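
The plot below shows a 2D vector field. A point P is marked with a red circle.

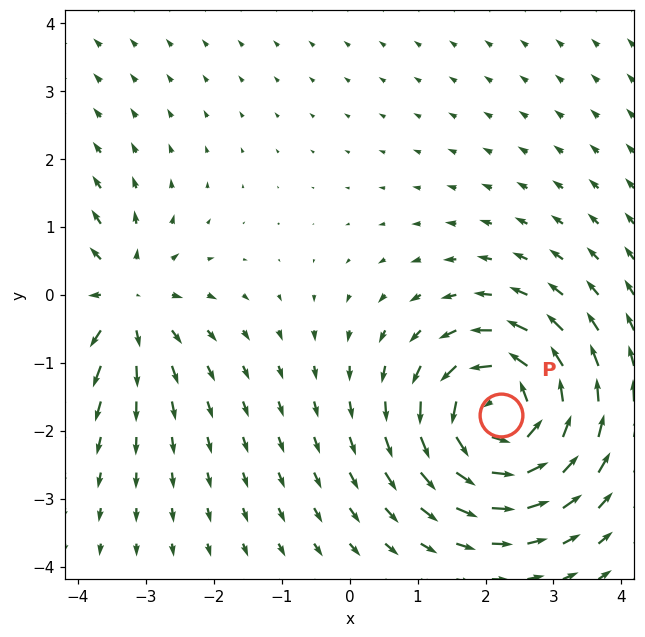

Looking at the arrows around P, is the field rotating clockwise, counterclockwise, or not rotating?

Near P at (2.2, -1.8) the arrows circulate counterclockwise. The curl (z-component) there is about +6; positive curl means counterclockwise rotation.

counterclockwise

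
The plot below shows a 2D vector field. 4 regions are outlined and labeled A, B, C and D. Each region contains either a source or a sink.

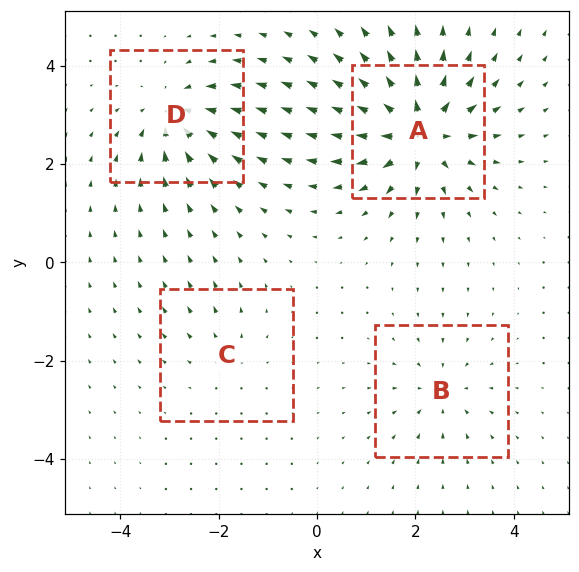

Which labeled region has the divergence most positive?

Divergence at each region's feature centre — A: about +9, B: about -4, C: about +3, D: about -6. Region A is most positive.

A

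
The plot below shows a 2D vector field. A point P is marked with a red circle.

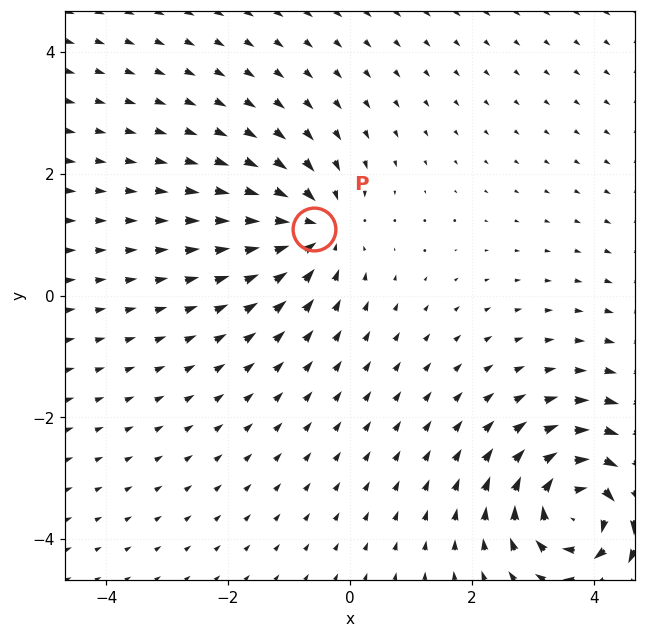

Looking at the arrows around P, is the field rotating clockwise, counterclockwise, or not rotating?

not rotating

Near P at (-0.6, 1.1) the arrows show no circulation. The curl there is ≈0.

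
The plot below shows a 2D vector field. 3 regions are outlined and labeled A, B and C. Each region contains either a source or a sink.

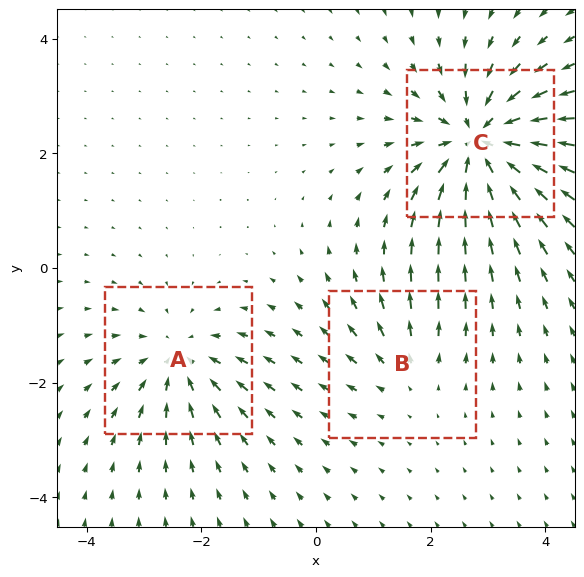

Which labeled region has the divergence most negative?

C

Divergence at each region's feature centre — A: about -3, B: about +2, C: about -5. Region C is most negative.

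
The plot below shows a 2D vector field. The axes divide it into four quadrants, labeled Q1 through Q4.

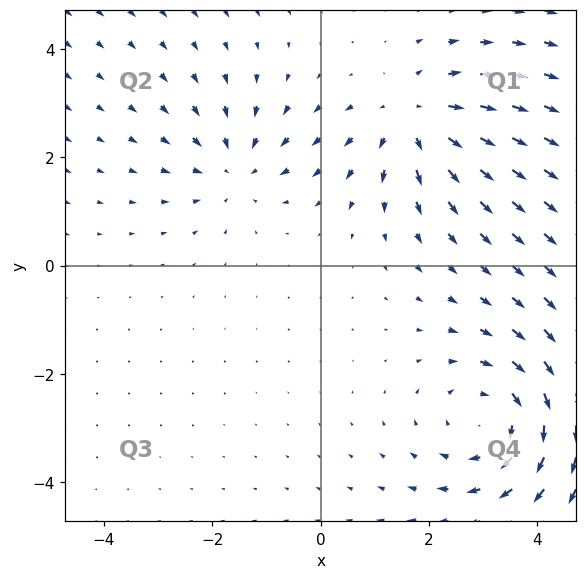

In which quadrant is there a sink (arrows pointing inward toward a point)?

The sink sits at approximately (-1.6, 1.8), which lies in quadrant Q2. The divergence there is about -3, negative as expected for a sink.

Q2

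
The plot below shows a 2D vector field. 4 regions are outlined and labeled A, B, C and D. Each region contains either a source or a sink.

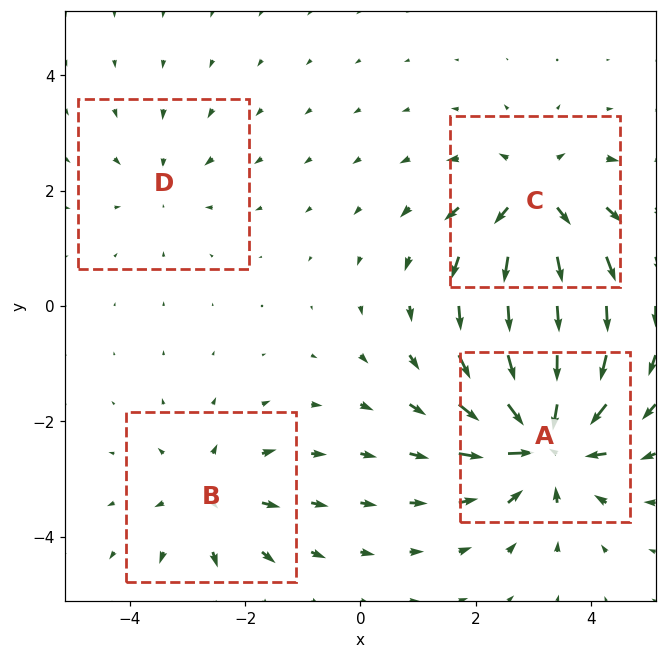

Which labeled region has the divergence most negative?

A

Divergence at each region's feature centre — A: about -7, B: about +4, C: about +5, D: about -2. Region A is most negative.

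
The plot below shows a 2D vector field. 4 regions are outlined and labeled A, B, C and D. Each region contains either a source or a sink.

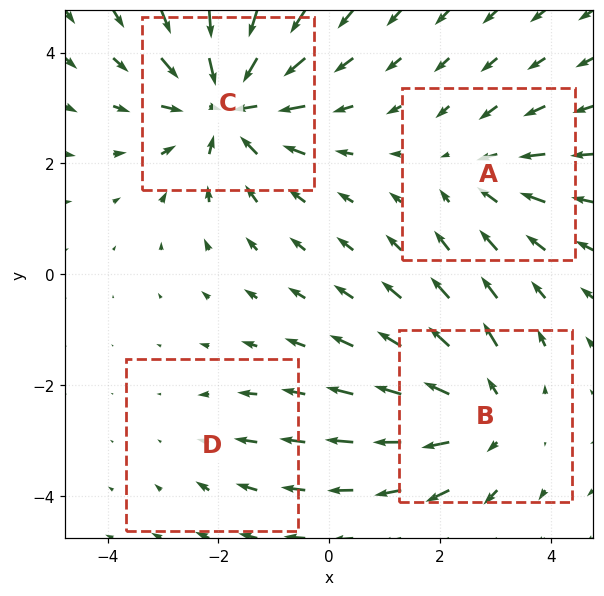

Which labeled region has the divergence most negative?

Divergence at each region's feature centre — A: about -3, B: about +4, C: about -6, D: about -2. Region C is most negative.

C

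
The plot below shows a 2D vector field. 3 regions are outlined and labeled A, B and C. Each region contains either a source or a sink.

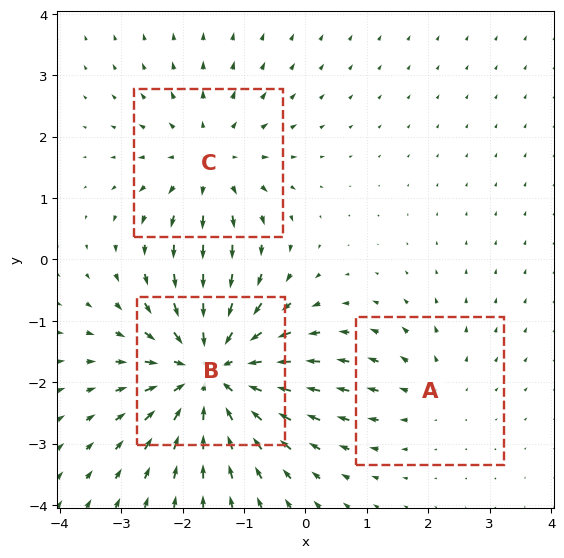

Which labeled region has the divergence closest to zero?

A

Divergence at each region's feature centre — A: about +2, B: about -5, C: about +3. Region A is closest to zero.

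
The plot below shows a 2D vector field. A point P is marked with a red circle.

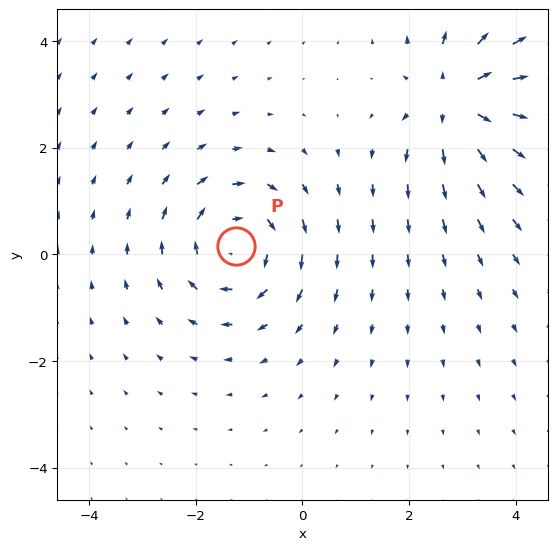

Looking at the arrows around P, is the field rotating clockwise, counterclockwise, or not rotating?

Near P at (-1.2, 0.2) the arrows circulate clockwise. The curl (z-component) there is about -4; negative curl means clockwise rotation.

clockwise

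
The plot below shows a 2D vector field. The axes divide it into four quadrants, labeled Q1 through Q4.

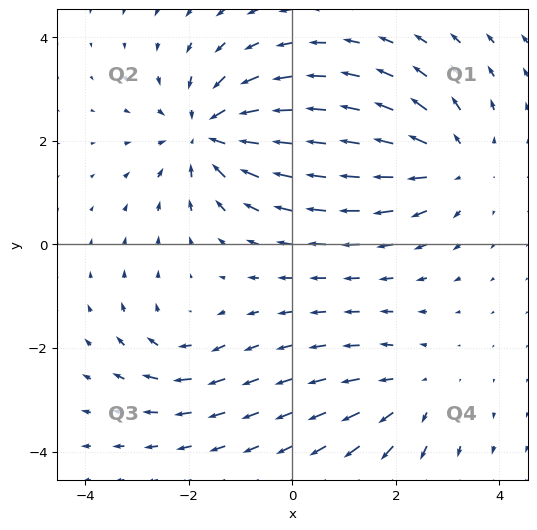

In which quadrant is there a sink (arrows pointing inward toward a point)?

The sink sits at approximately (-1.6, 2.1), which lies in quadrant Q2. The divergence there is about -5, negative as expected for a sink.

Q2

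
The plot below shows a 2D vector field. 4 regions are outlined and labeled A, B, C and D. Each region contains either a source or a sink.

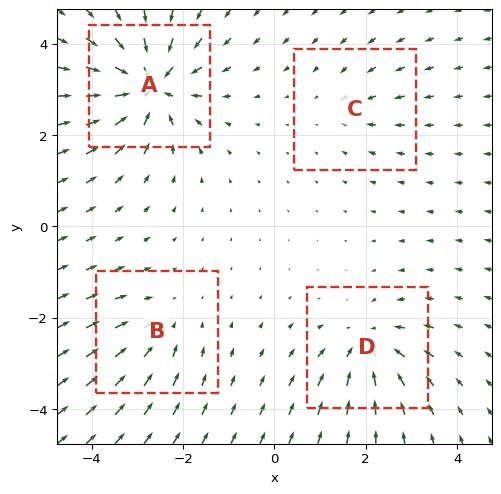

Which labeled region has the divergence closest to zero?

C

Divergence at each region's feature centre — A: about -8, B: about -3, C: about -2, D: about -5. Region C is closest to zero.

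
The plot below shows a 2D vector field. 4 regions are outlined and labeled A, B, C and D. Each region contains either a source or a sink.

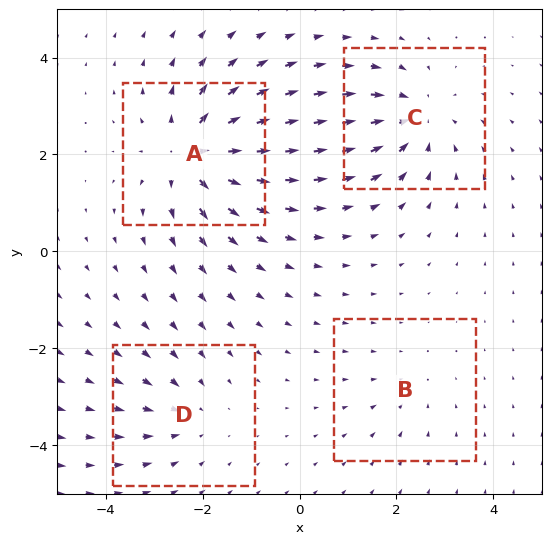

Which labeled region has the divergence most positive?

Divergence at each region's feature centre — A: about +6, B: about -2, C: about -5, D: about -3. Region A is most positive.

A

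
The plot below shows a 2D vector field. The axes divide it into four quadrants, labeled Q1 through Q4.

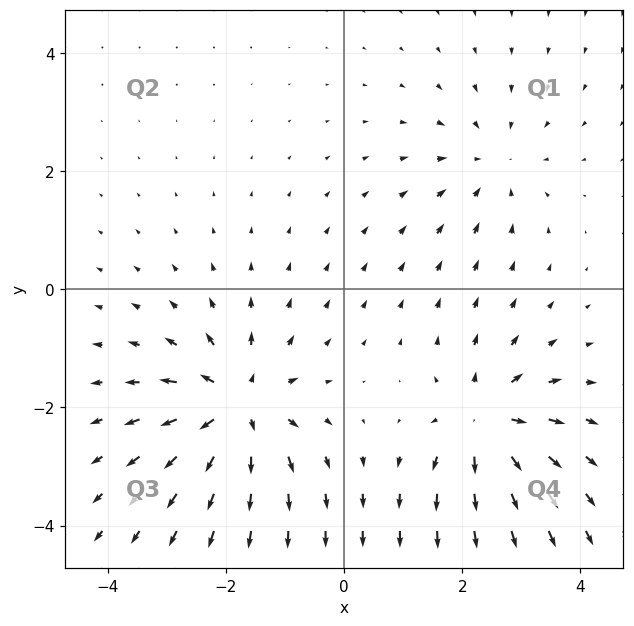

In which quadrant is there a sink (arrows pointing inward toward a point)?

The sink sits at approximately (2.5, 2.1), which lies in quadrant Q1. The divergence there is about -3, negative as expected for a sink.

Q1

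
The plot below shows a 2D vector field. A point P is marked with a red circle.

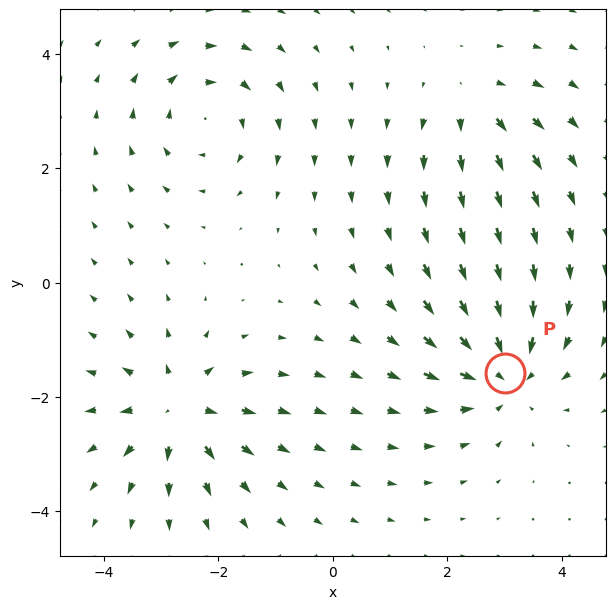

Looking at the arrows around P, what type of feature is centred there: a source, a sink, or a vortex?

At P (3.0, -1.6) the arrows converge inward. Divergence about -5, curl ≈0 — negative divergence with near-zero curl is a sink.

sink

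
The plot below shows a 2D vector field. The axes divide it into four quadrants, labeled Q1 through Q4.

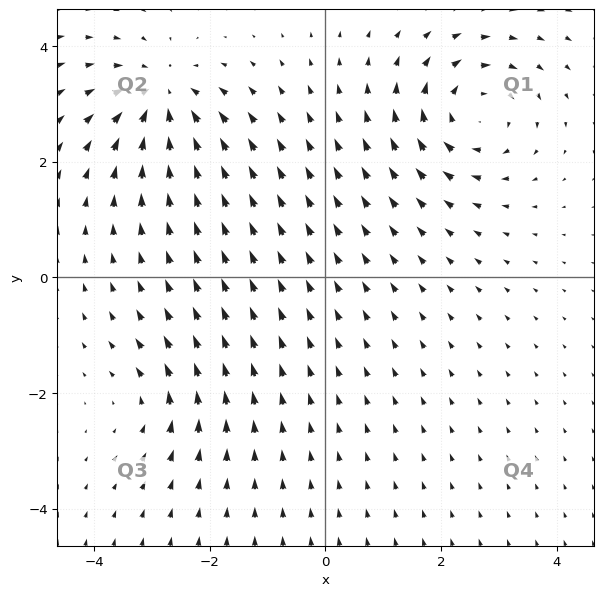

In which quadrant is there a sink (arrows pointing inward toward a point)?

Q2

The sink sits at approximately (-2.8, 3.1), which lies in quadrant Q2. The divergence there is about -5, negative as expected for a sink.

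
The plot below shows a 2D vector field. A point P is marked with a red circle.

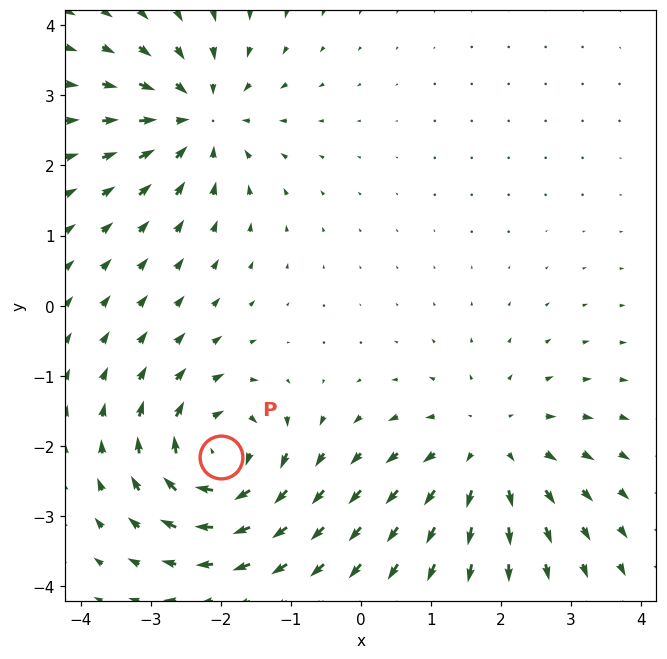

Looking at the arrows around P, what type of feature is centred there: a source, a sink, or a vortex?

vortex

At P (-2.0, -2.2) the arrows circulate clockwise. Divergence ≈0, curl about -7 — near-zero divergence with nonzero curl is a vortex.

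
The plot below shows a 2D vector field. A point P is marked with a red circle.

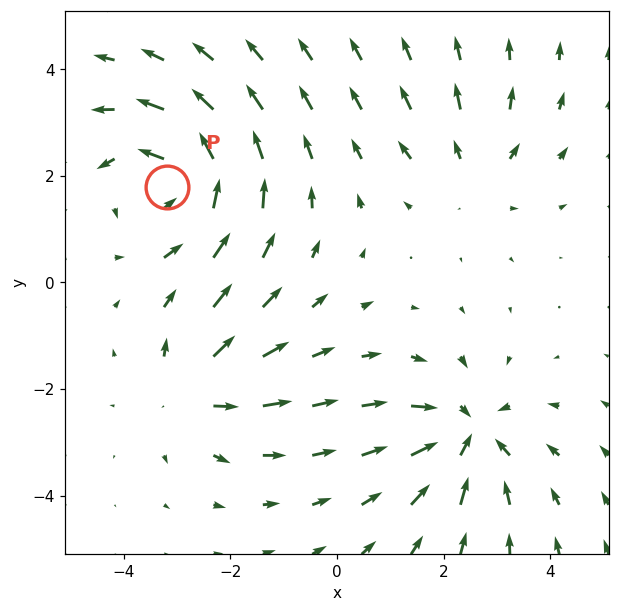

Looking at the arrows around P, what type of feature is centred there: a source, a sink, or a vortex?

vortex

At P (-3.2, 1.8) the arrows circulate counterclockwise. Divergence ≈0, curl about +5 — near-zero divergence with nonzero curl is a vortex.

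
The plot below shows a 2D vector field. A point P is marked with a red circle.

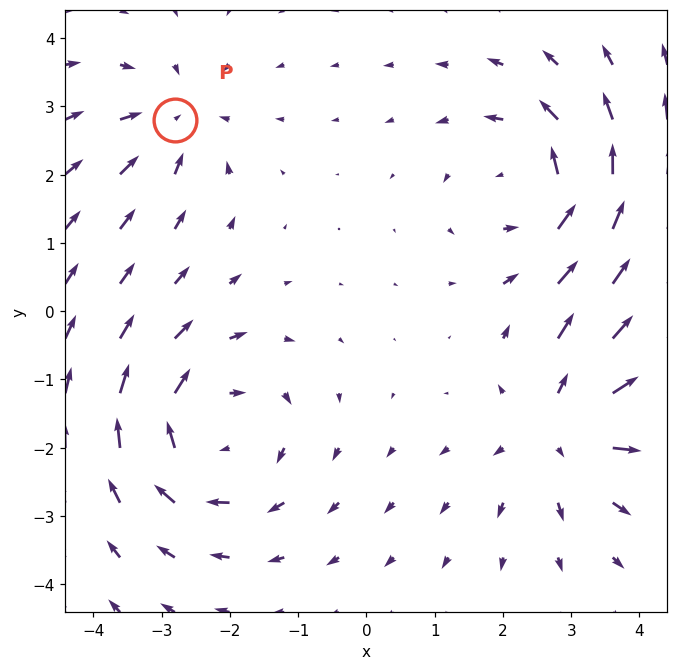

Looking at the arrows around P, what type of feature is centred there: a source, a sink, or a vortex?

sink

At P (-2.8, 2.8) the arrows converge inward. Divergence about -4, curl ≈0 — negative divergence with near-zero curl is a sink.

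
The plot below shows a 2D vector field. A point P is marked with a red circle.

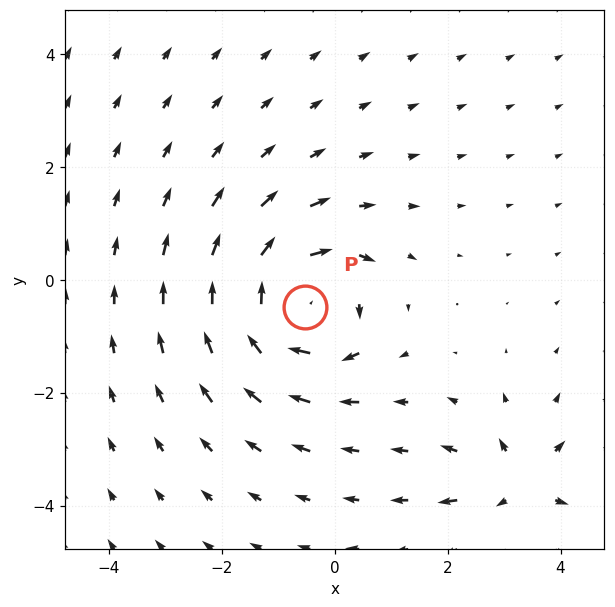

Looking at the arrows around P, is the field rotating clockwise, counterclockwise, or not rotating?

Near P at (-0.5, -0.5) the arrows circulate clockwise. The curl (z-component) there is about -7; negative curl means clockwise rotation.

clockwise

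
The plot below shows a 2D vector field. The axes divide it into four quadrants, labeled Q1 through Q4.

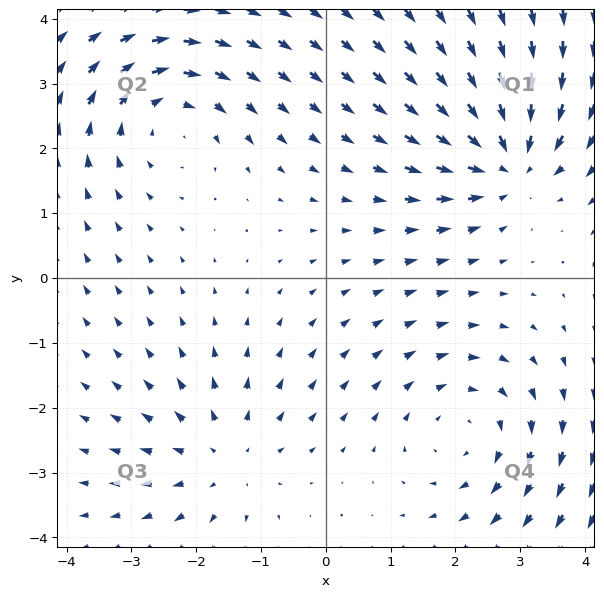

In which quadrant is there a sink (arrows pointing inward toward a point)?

Q1

The sink sits at approximately (2.8, 1.8), which lies in quadrant Q1. The divergence there is about -6, negative as expected for a sink.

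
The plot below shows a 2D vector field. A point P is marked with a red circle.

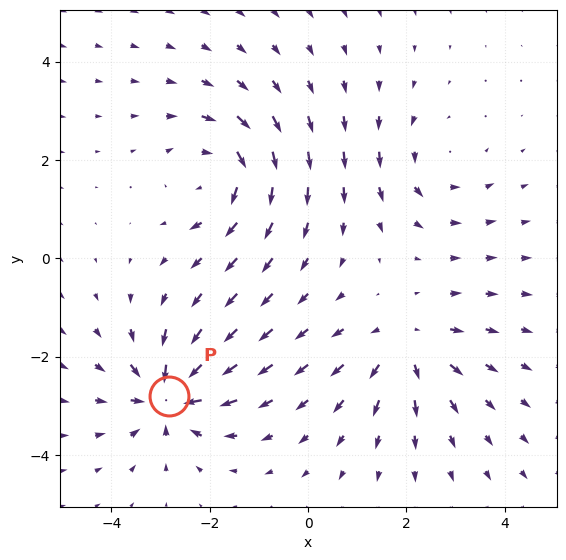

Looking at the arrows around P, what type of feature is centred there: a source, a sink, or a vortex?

At P (-2.8, -2.8) the arrows converge inward. Divergence about -5, curl ≈0 — negative divergence with near-zero curl is a sink.

sink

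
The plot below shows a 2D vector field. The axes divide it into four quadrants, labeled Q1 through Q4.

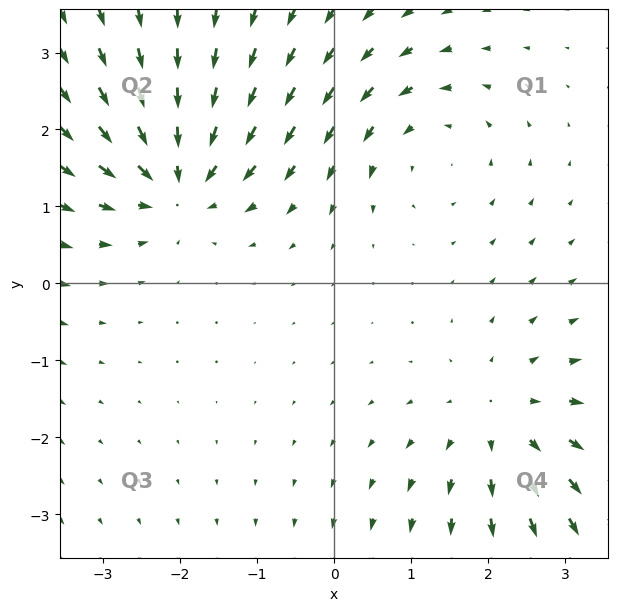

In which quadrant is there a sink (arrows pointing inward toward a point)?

Q2

The sink sits at approximately (-2.0, 1.3), which lies in quadrant Q2. The divergence there is about -4, negative as expected for a sink.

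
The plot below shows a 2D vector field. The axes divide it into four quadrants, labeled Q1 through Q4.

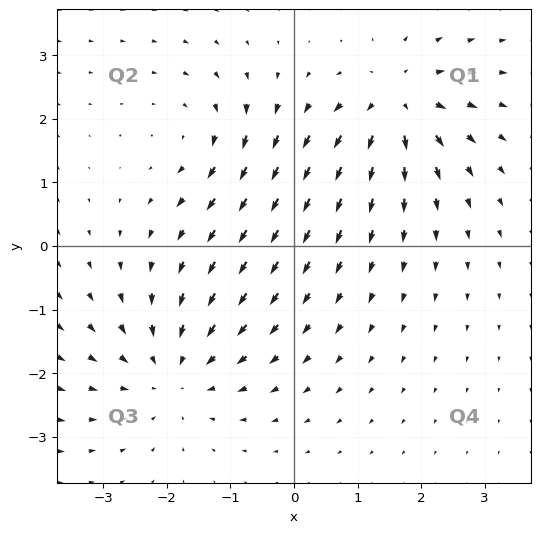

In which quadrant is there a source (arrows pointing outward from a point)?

The source sits at approximately (1.6, 2.2), which lies in quadrant Q1. The divergence there is about +5, positive as expected for a source.

Q1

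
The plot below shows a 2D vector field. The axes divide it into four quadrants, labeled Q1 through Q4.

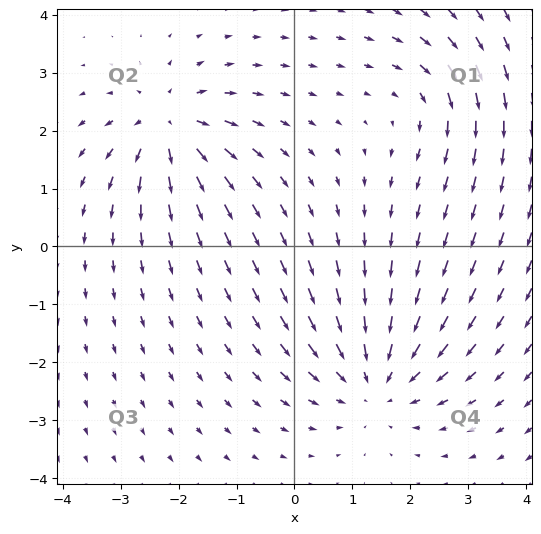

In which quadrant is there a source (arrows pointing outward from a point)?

The source sits at approximately (-2.2, 2.1), which lies in quadrant Q2. The divergence there is about +5, positive as expected for a source.

Q2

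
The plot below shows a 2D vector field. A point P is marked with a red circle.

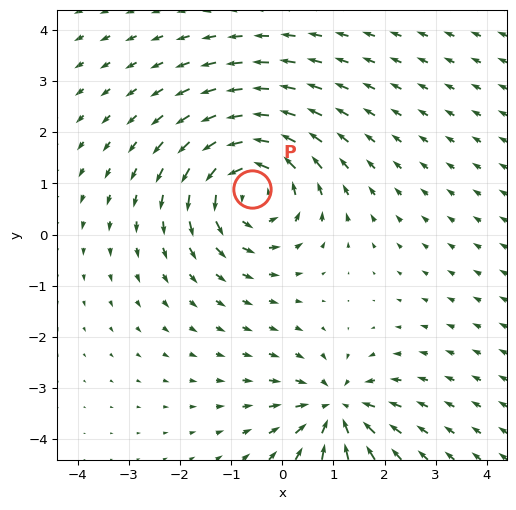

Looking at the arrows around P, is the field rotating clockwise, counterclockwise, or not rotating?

Near P at (-0.6, 0.9) the arrows circulate counterclockwise. The curl (z-component) there is about +4; positive curl means counterclockwise rotation.

counterclockwise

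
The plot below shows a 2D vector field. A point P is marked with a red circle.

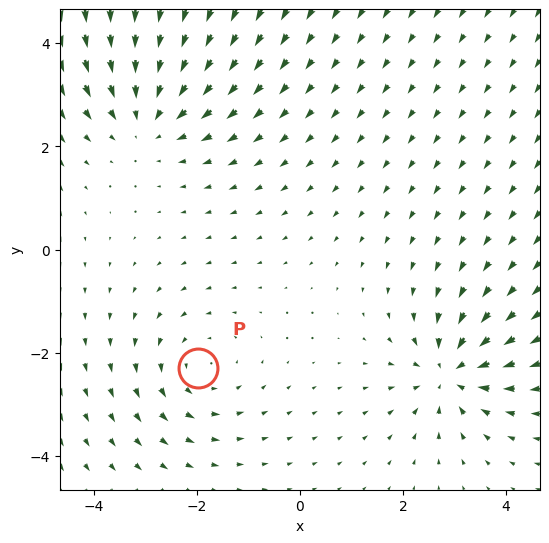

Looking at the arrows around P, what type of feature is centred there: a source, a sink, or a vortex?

vortex

At P (-2.0, -2.3) the arrows circulate counterclockwise. Divergence ≈0, curl about +3 — near-zero divergence with nonzero curl is a vortex.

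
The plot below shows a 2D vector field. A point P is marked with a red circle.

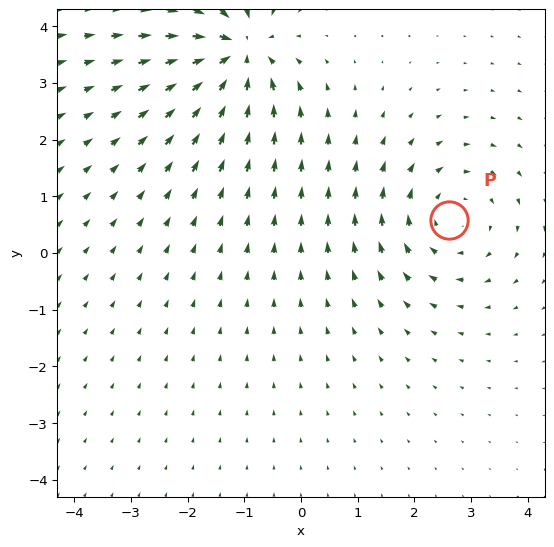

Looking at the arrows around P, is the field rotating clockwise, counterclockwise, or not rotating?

Near P at (2.6, 0.6) the arrows circulate clockwise. The curl (z-component) there is about -3; negative curl means clockwise rotation.

clockwise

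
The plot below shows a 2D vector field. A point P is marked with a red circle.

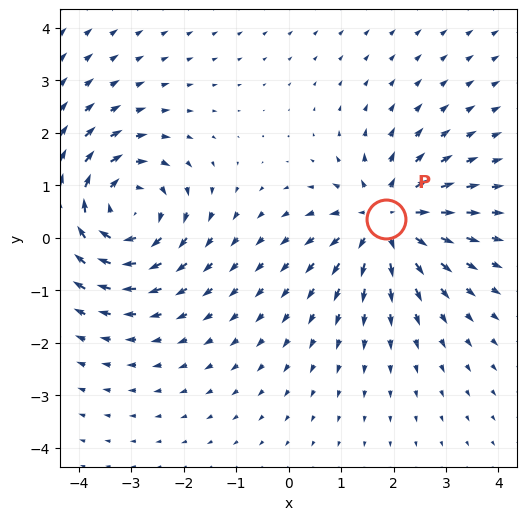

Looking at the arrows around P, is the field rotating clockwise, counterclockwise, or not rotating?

Near P at (1.9, 0.4) the arrows show no circulation. The curl there is ≈0.

not rotating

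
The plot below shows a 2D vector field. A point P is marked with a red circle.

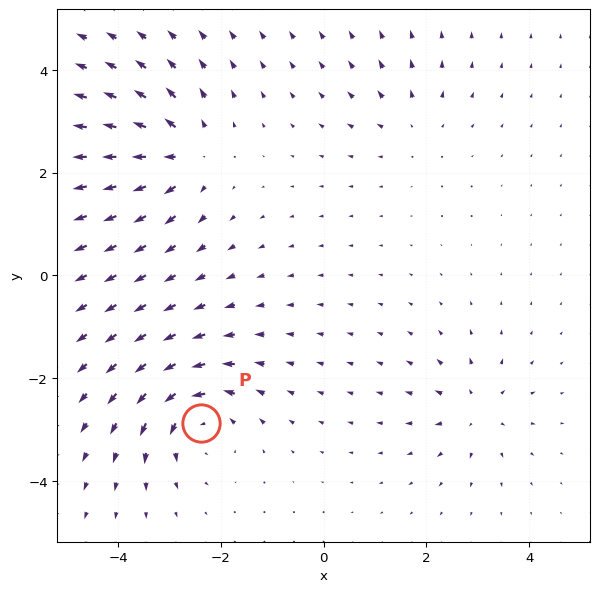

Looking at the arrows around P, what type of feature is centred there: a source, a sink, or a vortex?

At P (-2.4, -2.9) the arrows circulate counterclockwise. Divergence ≈0, curl about +6 — near-zero divergence with nonzero curl is a vortex.

vortex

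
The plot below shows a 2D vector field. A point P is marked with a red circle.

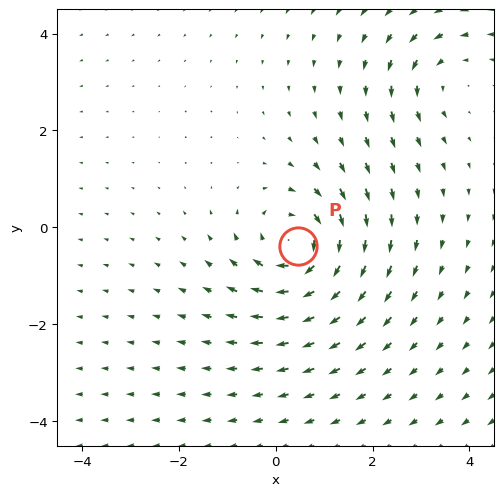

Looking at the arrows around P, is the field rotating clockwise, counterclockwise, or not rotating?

Near P at (0.5, -0.4) the arrows circulate clockwise. The curl (z-component) there is about -5; negative curl means clockwise rotation.

clockwise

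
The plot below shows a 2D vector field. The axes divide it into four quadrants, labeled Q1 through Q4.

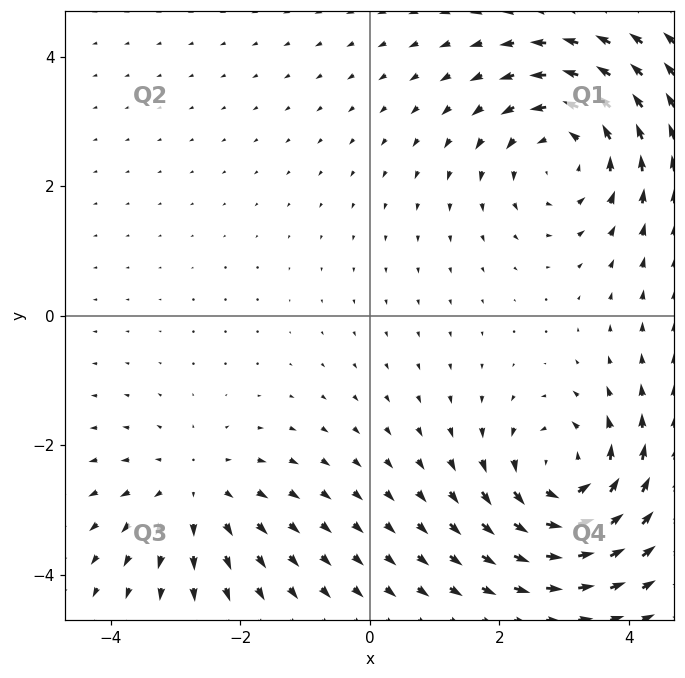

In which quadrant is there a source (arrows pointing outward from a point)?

The source sits at approximately (-2.7, -2.7), which lies in quadrant Q3. The divergence there is about +3, positive as expected for a source.

Q3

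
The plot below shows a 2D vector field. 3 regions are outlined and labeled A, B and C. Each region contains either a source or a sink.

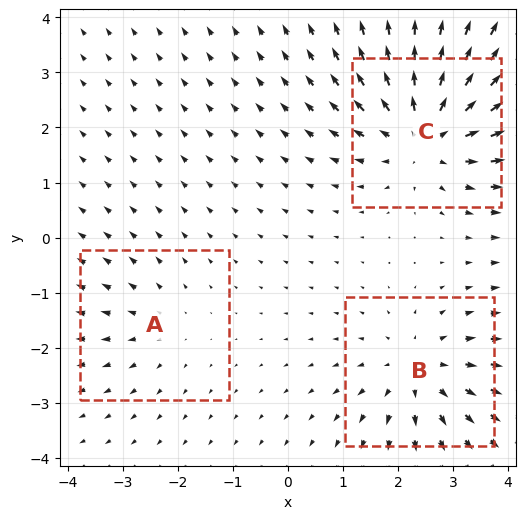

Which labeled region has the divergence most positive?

Divergence at each region's feature centre — A: about +2, B: about +3, C: about +5. Region C is most positive.

C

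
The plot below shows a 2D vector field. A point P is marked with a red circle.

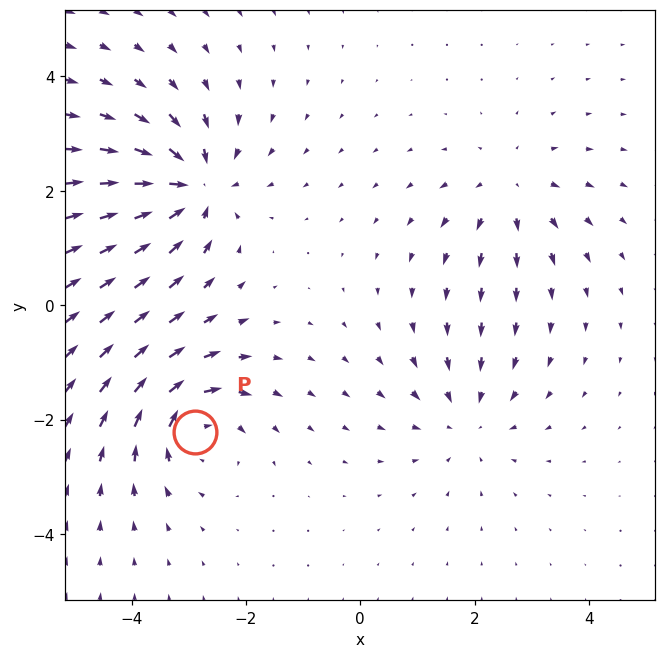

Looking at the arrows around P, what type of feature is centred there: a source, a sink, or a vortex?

At P (-2.9, -2.2) the arrows circulate clockwise. Divergence ≈0, curl about -5 — near-zero divergence with nonzero curl is a vortex.

vortex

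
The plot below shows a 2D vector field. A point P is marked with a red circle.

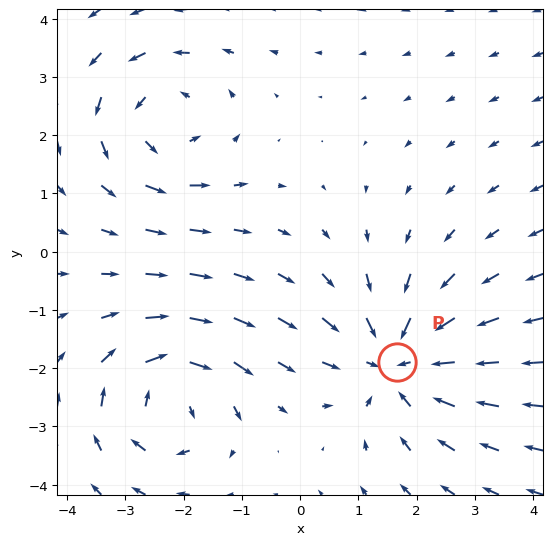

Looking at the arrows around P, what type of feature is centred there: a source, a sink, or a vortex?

At P (1.7, -1.9) the arrows converge inward. Divergence about -4, curl ≈0 — negative divergence with near-zero curl is a sink.

sink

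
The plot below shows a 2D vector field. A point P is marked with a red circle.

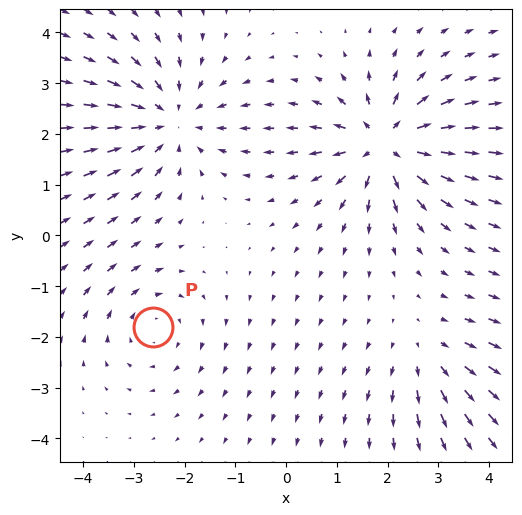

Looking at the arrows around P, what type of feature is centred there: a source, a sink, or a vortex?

At P (-2.6, -1.8) the arrows circulate clockwise. Divergence ≈0, curl about -3 — near-zero divergence with nonzero curl is a vortex.

vortex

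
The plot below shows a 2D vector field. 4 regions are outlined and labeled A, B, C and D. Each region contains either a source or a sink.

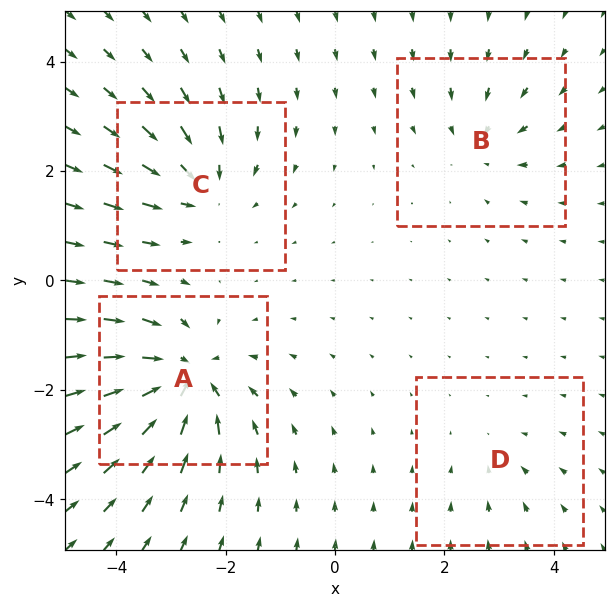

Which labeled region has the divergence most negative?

Divergence at each region's feature centre — A: about -8, B: about -4, C: about -5, D: about -2. Region A is most negative.

A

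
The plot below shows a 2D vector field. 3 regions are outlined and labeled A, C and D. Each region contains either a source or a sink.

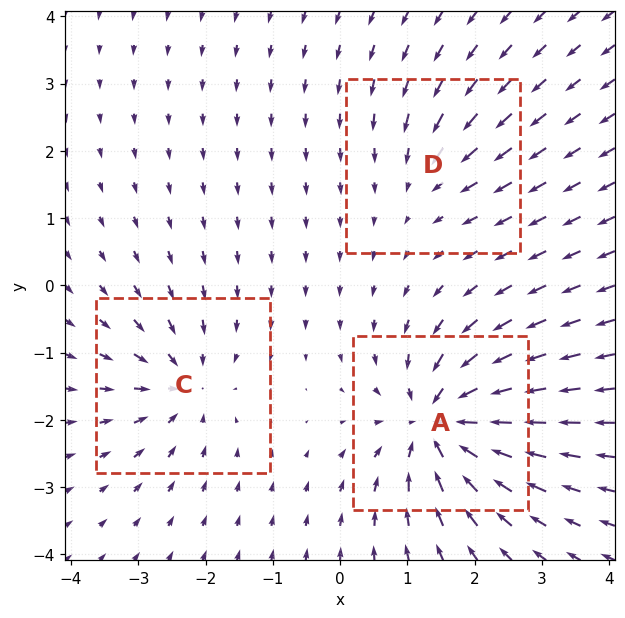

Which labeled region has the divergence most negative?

A

Divergence at each region's feature centre — A: about -7, C: about -4, D: about -3. Region A is most negative.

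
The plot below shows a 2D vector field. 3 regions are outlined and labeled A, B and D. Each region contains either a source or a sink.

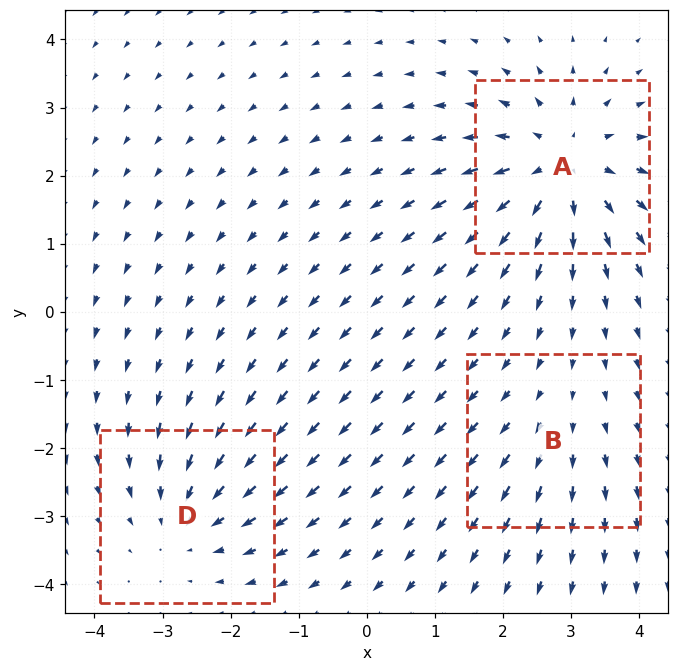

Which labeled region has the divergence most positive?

A

Divergence at each region's feature centre — A: about +5, B: about +2, D: about -3. Region A is most positive.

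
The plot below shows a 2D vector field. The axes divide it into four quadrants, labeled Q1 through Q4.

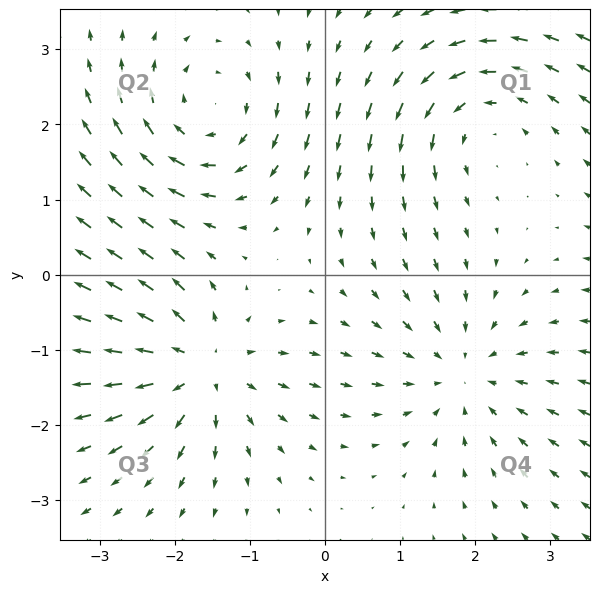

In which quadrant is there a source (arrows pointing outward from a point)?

The source sits at approximately (-1.7, -1.2), which lies in quadrant Q3. The divergence there is about +5, positive as expected for a source.

Q3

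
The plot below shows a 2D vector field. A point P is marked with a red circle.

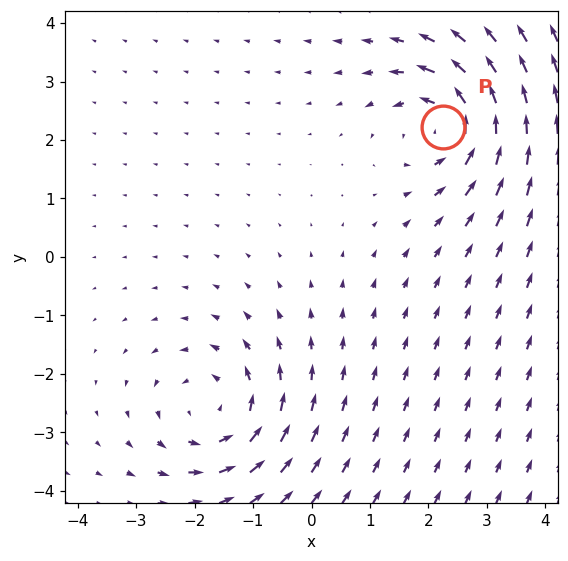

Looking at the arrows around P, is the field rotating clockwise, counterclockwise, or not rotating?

counterclockwise

Near P at (2.2, 2.2) the arrows circulate counterclockwise. The curl (z-component) there is about +5; positive curl means counterclockwise rotation.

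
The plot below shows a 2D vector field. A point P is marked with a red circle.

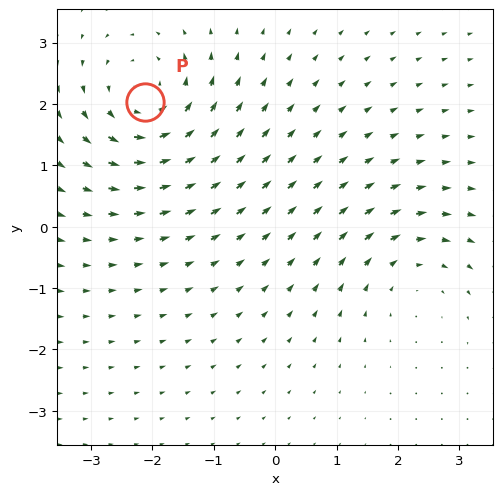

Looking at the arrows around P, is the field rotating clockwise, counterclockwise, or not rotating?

Near P at (-2.1, 2.0) the arrows circulate counterclockwise. The curl (z-component) there is about +4; positive curl means counterclockwise rotation.

counterclockwise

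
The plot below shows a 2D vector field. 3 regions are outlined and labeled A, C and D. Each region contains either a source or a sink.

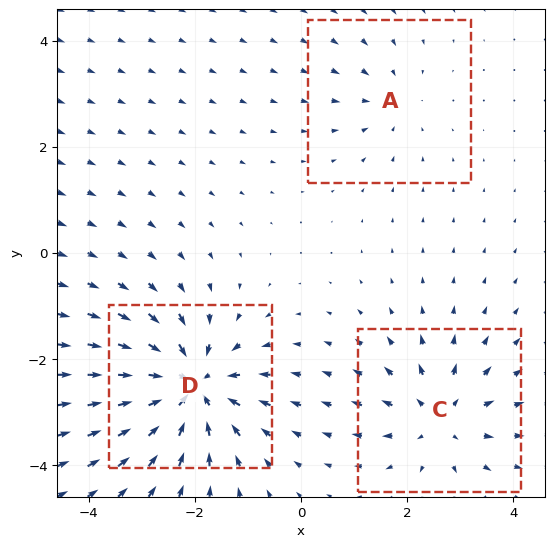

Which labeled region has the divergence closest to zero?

Divergence at each region's feature centre — A: about -2, C: about +4, D: about -6. Region A is closest to zero.

A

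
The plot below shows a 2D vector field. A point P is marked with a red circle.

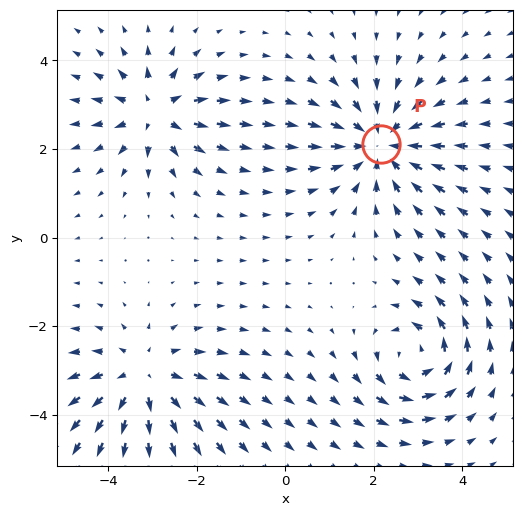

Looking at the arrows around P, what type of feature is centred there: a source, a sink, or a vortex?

sink

At P (2.2, 2.1) the arrows converge inward. Divergence about -4, curl ≈0 — negative divergence with near-zero curl is a sink.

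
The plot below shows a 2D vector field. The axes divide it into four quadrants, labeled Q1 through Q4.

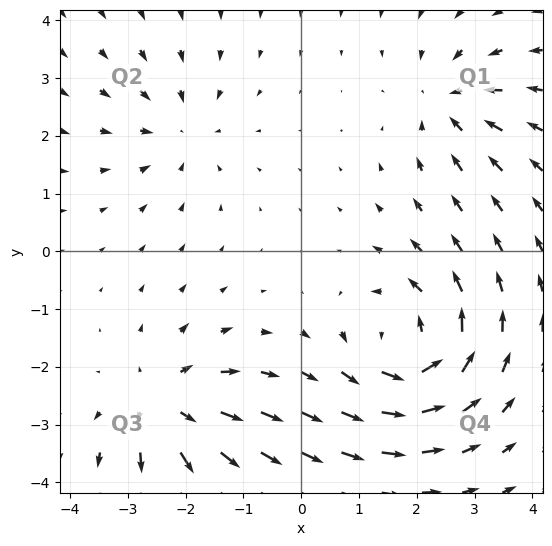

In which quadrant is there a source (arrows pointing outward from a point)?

Q3

The source sits at approximately (-2.3, -2.7), which lies in quadrant Q3. The divergence there is about +4, positive as expected for a source.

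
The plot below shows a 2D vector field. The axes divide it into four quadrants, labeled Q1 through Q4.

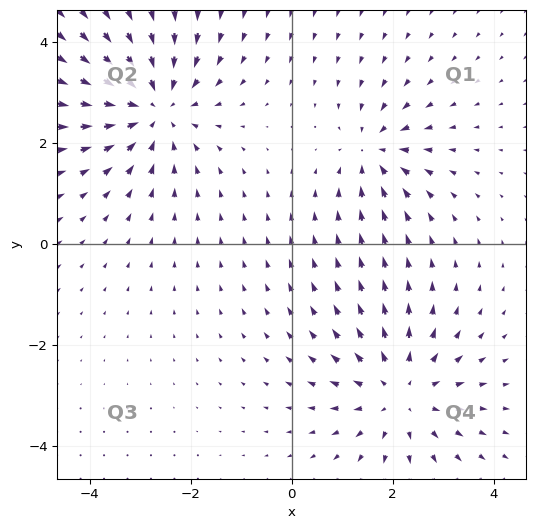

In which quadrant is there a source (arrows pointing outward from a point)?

The source sits at approximately (2.2, -3.0), which lies in quadrant Q4. The divergence there is about +3, positive as expected for a source.

Q4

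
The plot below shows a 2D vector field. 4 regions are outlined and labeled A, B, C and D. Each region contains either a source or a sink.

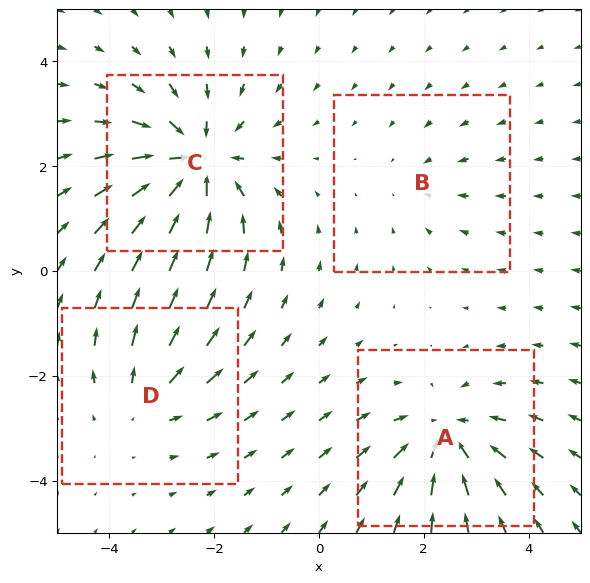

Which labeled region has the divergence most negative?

C

Divergence at each region's feature centre — A: about -5, B: about -2, C: about -7, D: about +3. Region C is most negative.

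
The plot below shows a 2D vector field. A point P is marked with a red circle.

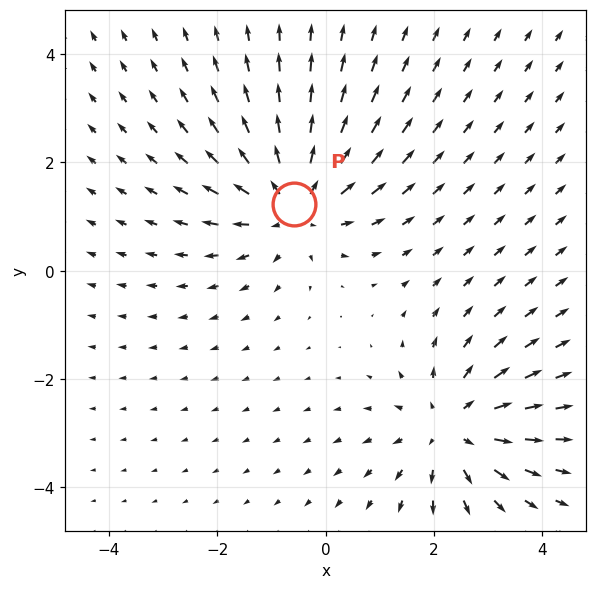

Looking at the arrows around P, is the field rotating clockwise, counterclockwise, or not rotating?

not rotating

Near P at (-0.6, 1.2) the arrows show no circulation. The curl there is ≈0.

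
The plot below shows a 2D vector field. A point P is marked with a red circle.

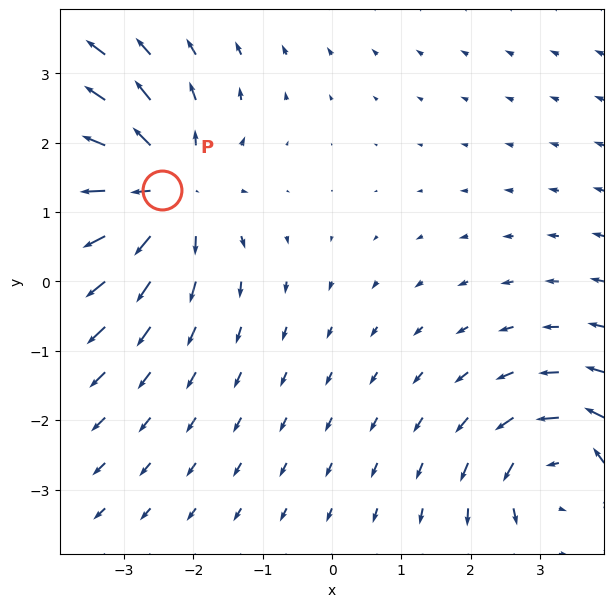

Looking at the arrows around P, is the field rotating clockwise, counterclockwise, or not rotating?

not rotating

Near P at (-2.4, 1.3) the arrows show no circulation. The curl there is ≈0.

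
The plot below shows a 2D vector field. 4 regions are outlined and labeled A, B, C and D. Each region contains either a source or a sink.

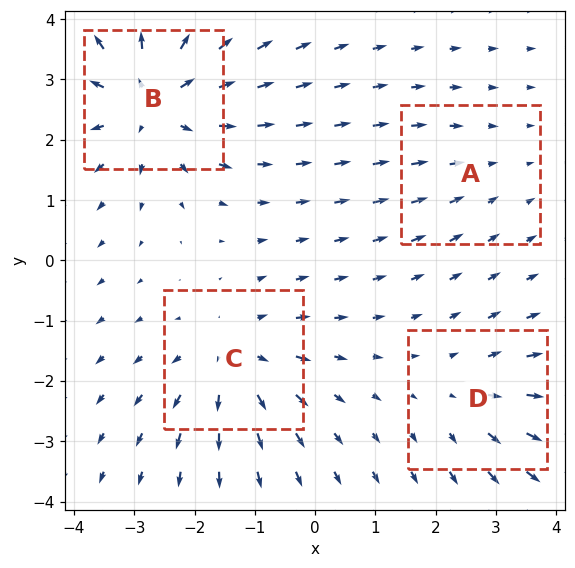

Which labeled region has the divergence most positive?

Divergence at each region's feature centre — A: about -2, B: about +7, C: about +5, D: about +3. Region B is most positive.

B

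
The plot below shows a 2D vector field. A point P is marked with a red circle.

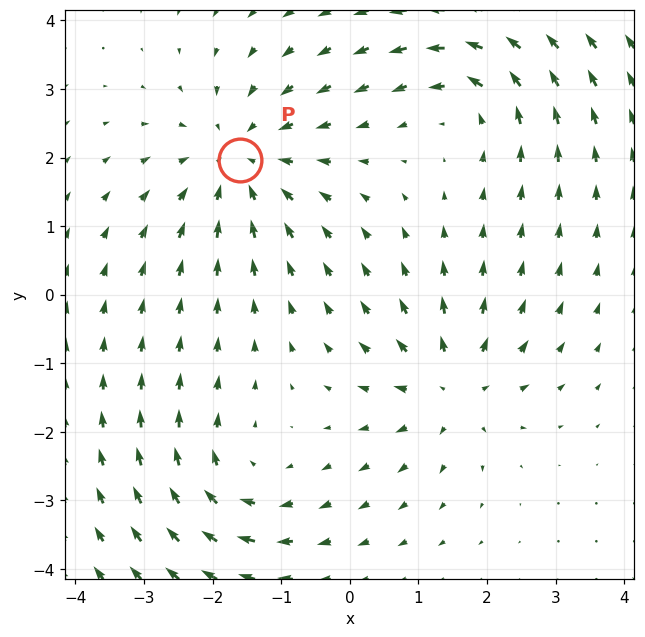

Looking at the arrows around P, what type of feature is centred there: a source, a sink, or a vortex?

At P (-1.6, 2.0) the arrows converge inward. Divergence about -4, curl ≈0 — negative divergence with near-zero curl is a sink.

sink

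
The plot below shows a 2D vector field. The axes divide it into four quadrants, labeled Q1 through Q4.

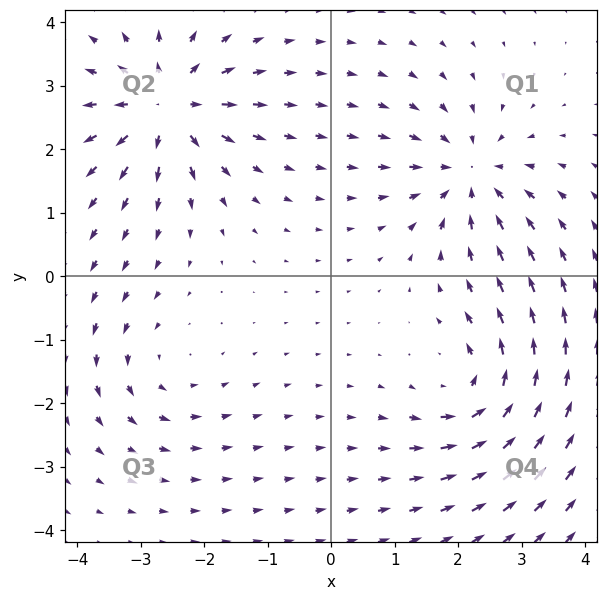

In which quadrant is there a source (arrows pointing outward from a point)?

Q2

The source sits at approximately (-2.6, 2.7), which lies in quadrant Q2. The divergence there is about +5, positive as expected for a source.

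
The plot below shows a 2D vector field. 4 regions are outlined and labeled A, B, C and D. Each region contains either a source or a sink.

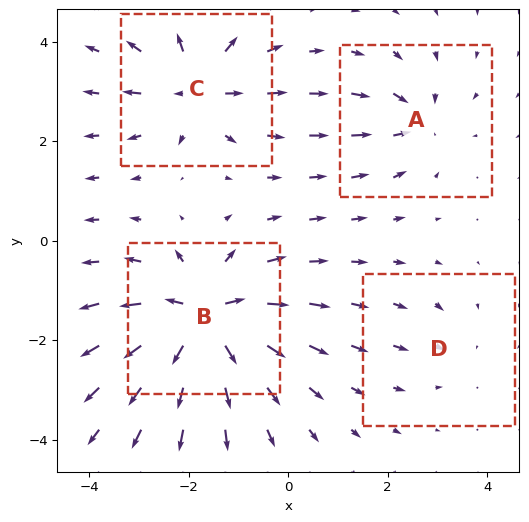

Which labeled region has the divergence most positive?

B

Divergence at each region's feature centre — A: about -4, B: about +9, C: about +6, D: about -2. Region B is most positive.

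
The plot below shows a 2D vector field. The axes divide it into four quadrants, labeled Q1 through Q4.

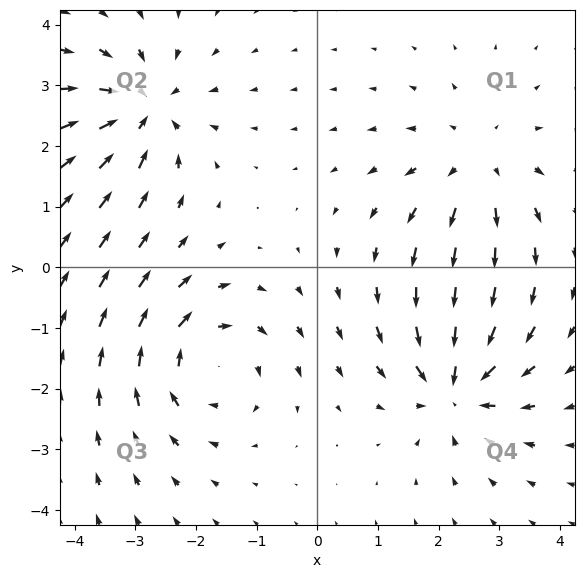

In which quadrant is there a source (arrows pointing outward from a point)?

The source sits at approximately (2.7, 1.7), which lies in quadrant Q1. The divergence there is about +4, positive as expected for a source.

Q1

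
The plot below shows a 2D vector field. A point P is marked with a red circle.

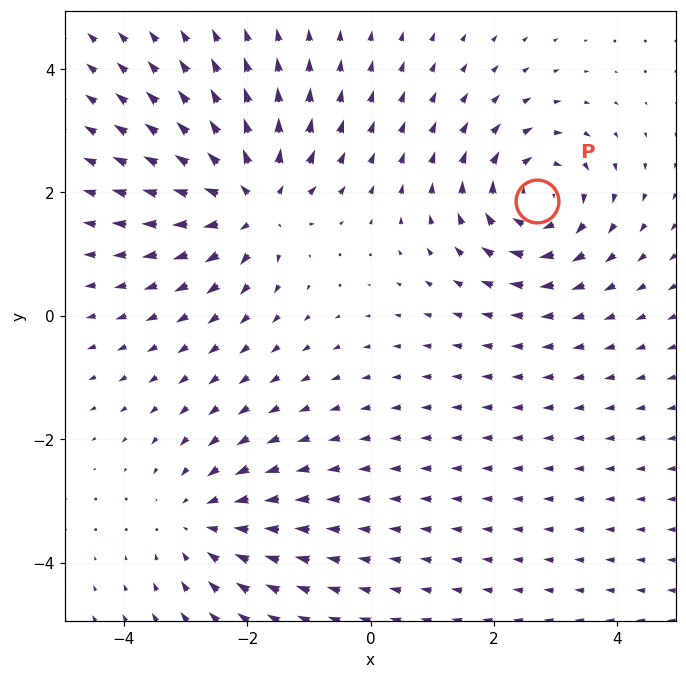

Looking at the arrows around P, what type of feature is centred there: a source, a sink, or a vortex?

At P (2.7, 1.9) the arrows circulate clockwise. Divergence ≈0, curl about -5 — near-zero divergence with nonzero curl is a vortex.

vortex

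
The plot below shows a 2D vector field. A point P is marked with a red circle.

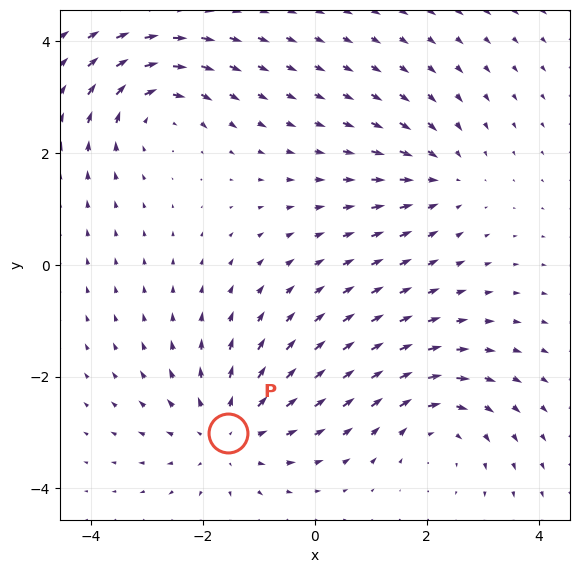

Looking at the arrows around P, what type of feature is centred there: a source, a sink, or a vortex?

source

At P (-1.6, -3.0) the arrows spread outward. Divergence about +3, curl ≈0 — positive divergence with near-zero curl is a source.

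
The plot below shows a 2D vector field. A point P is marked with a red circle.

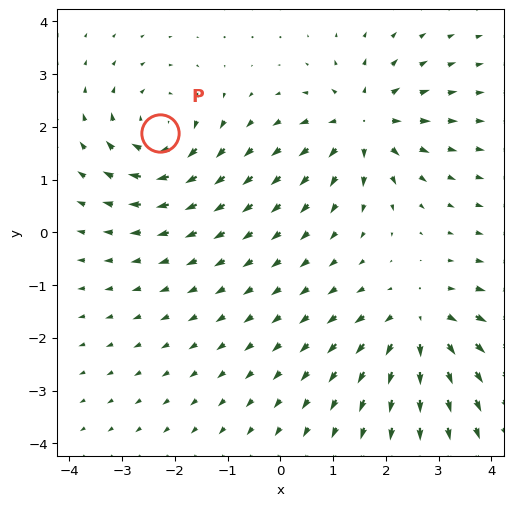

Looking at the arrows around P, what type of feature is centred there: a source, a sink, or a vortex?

At P (-2.3, 1.9) the arrows circulate clockwise. Divergence ≈0, curl about -6 — near-zero divergence with nonzero curl is a vortex.

vortex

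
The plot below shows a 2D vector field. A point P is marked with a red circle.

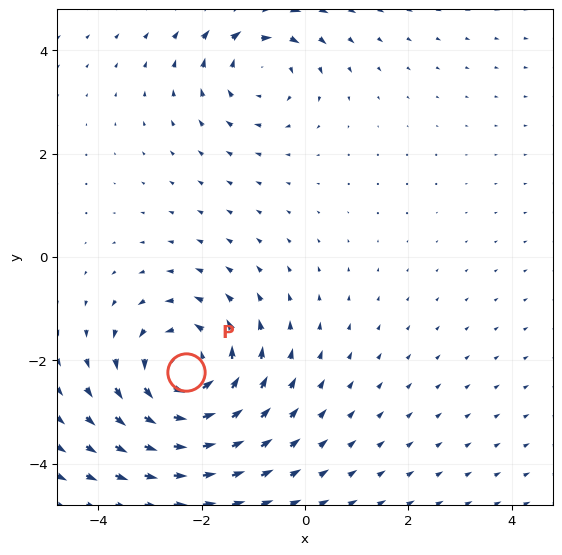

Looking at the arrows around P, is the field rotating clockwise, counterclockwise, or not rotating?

counterclockwise

Near P at (-2.3, -2.2) the arrows circulate counterclockwise. The curl (z-component) there is about +5; positive curl means counterclockwise rotation.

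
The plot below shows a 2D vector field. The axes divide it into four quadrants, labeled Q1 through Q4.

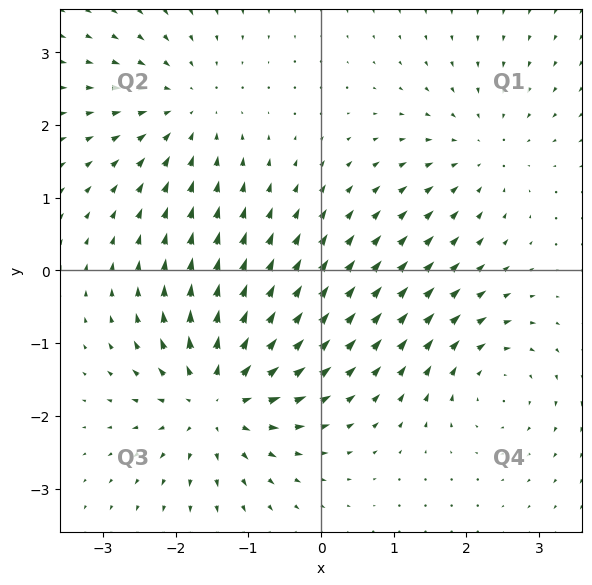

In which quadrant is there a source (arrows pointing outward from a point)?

The source sits at approximately (-1.4, -1.8), which lies in quadrant Q3. The divergence there is about +5, positive as expected for a source.

Q3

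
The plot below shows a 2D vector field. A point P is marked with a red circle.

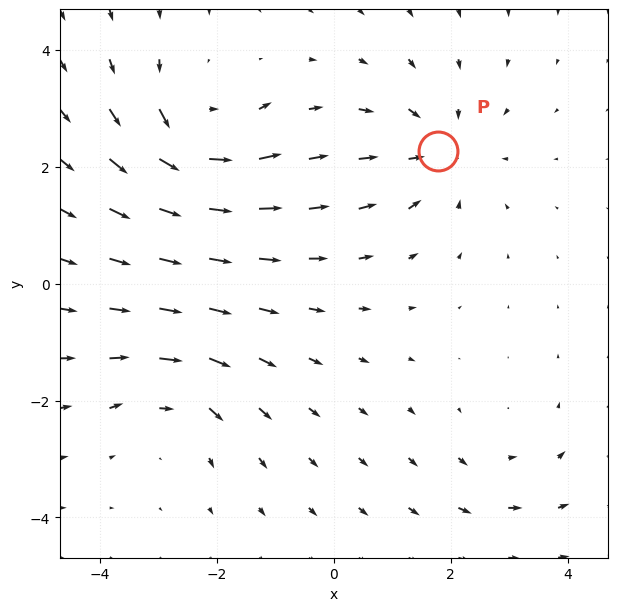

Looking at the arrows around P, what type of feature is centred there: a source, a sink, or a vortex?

sink

At P (1.8, 2.3) the arrows converge inward. Divergence about -5, curl ≈0 — negative divergence with near-zero curl is a sink.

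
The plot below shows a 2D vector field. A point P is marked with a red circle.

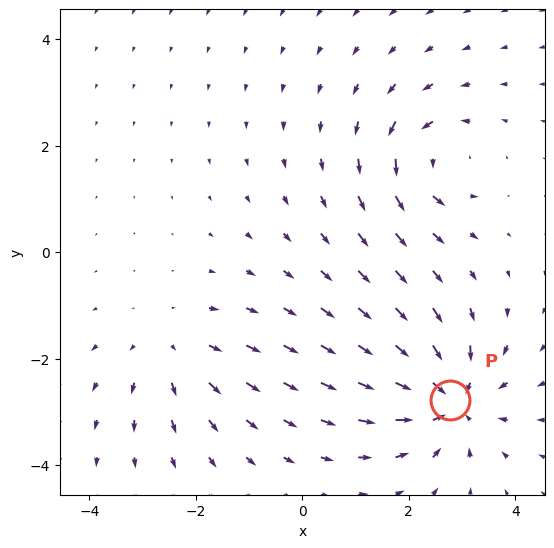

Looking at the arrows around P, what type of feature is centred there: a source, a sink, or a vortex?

sink

At P (2.8, -2.8) the arrows converge inward. Divergence about -6, curl ≈0 — negative divergence with near-zero curl is a sink.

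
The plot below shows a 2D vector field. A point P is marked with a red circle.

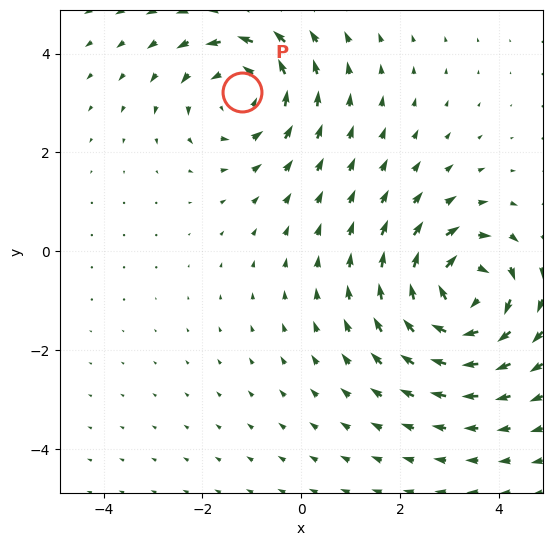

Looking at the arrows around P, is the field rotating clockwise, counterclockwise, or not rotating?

counterclockwise

Near P at (-1.2, 3.2) the arrows circulate counterclockwise. The curl (z-component) there is about +2; positive curl means counterclockwise rotation.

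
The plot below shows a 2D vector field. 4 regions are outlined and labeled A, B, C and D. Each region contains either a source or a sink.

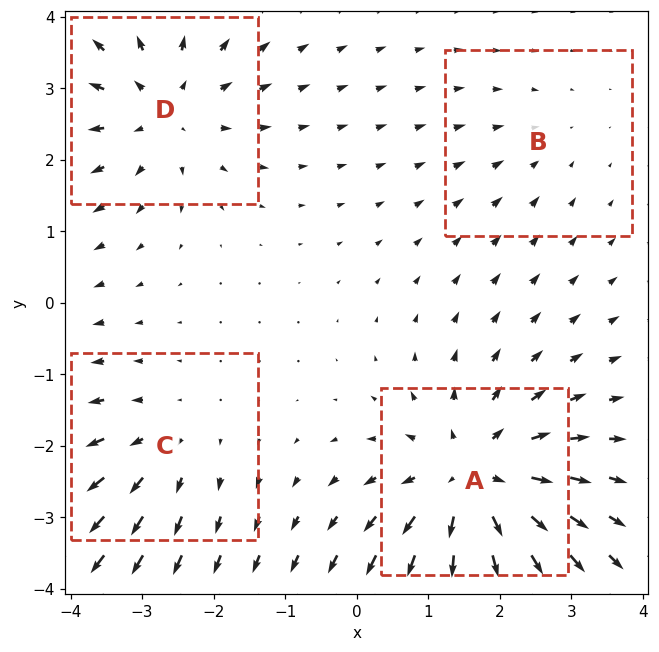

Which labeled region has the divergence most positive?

A

Divergence at each region's feature centre — A: about +7, B: about -2, C: about +3, D: about +5. Region A is most positive.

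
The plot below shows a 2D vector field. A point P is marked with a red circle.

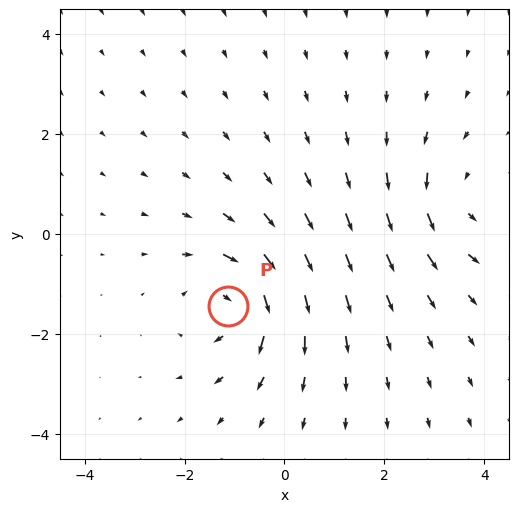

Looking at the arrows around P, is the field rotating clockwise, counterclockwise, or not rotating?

clockwise

Near P at (-1.1, -1.4) the arrows circulate clockwise. The curl (z-component) there is about -5; negative curl means clockwise rotation.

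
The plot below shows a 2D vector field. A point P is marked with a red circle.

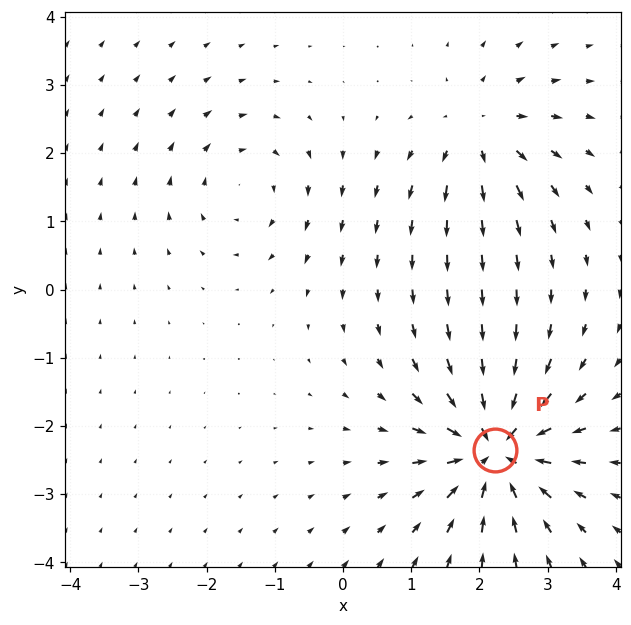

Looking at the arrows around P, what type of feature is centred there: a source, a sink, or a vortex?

At P (2.2, -2.3) the arrows converge inward. Divergence about -7, curl ≈0 — negative divergence with near-zero curl is a sink.

sink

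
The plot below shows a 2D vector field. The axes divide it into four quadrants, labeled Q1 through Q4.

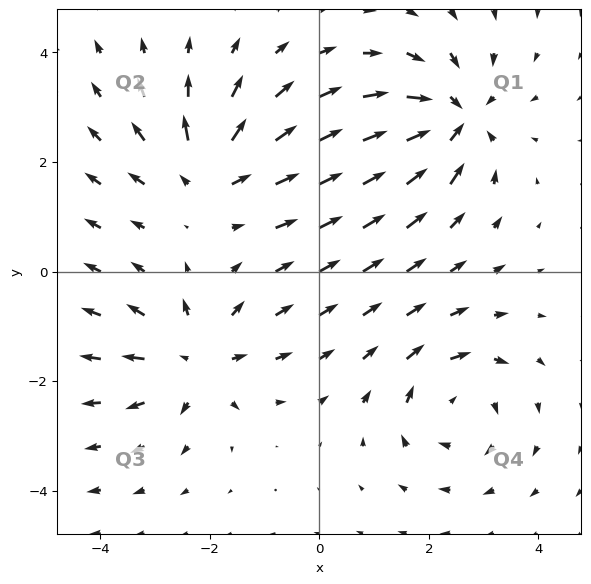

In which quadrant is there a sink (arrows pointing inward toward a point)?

Q1

The sink sits at approximately (2.5, 2.8), which lies in quadrant Q1. The divergence there is about -6, negative as expected for a sink.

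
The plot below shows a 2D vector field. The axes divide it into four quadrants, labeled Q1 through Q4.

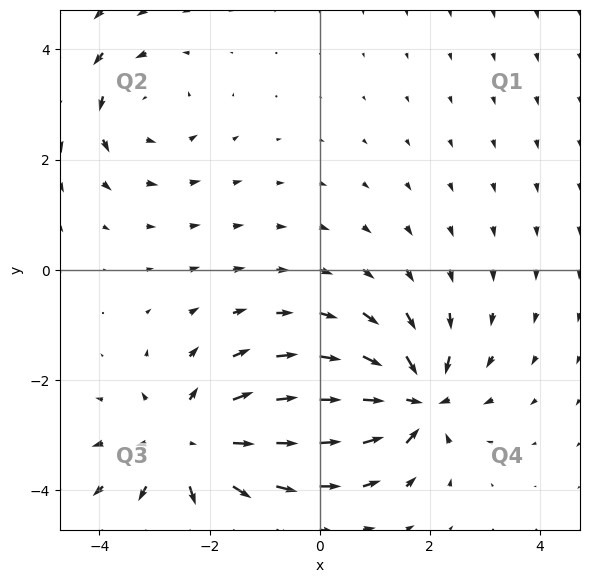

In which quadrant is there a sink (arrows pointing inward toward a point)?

Q4

The sink sits at approximately (1.7, -2.4), which lies in quadrant Q4. The divergence there is about -5, negative as expected for a sink.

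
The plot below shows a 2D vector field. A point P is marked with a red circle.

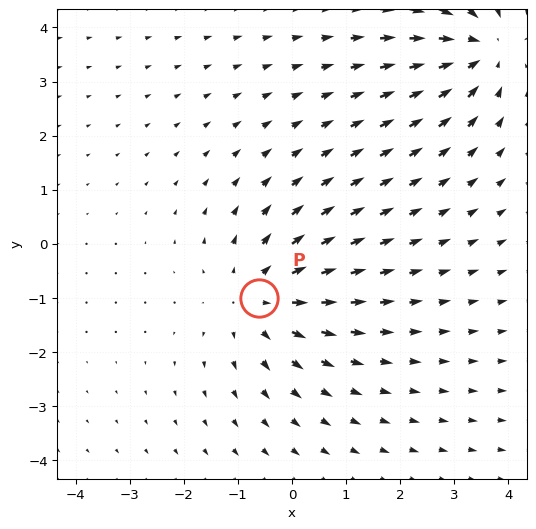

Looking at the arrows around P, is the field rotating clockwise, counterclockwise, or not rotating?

not rotating

Near P at (-0.6, -1.0) the arrows show no circulation. The curl there is ≈0.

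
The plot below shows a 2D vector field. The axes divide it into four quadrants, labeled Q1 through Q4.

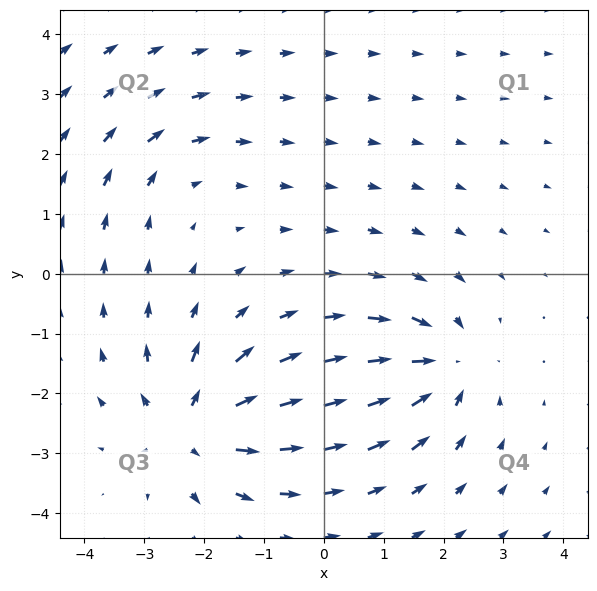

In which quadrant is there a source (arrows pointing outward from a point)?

The source sits at approximately (-2.2, -2.6), which lies in quadrant Q3. The divergence there is about +5, positive as expected for a source.

Q3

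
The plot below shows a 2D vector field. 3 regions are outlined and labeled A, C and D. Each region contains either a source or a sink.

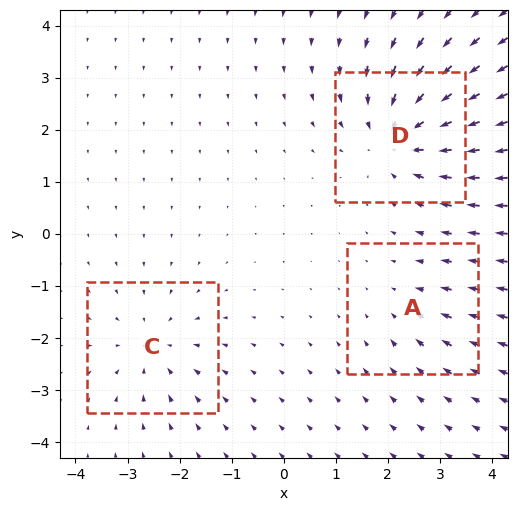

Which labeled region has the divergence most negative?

D

Divergence at each region's feature centre — A: about -2, C: about -3, D: about -5. Region D is most negative.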